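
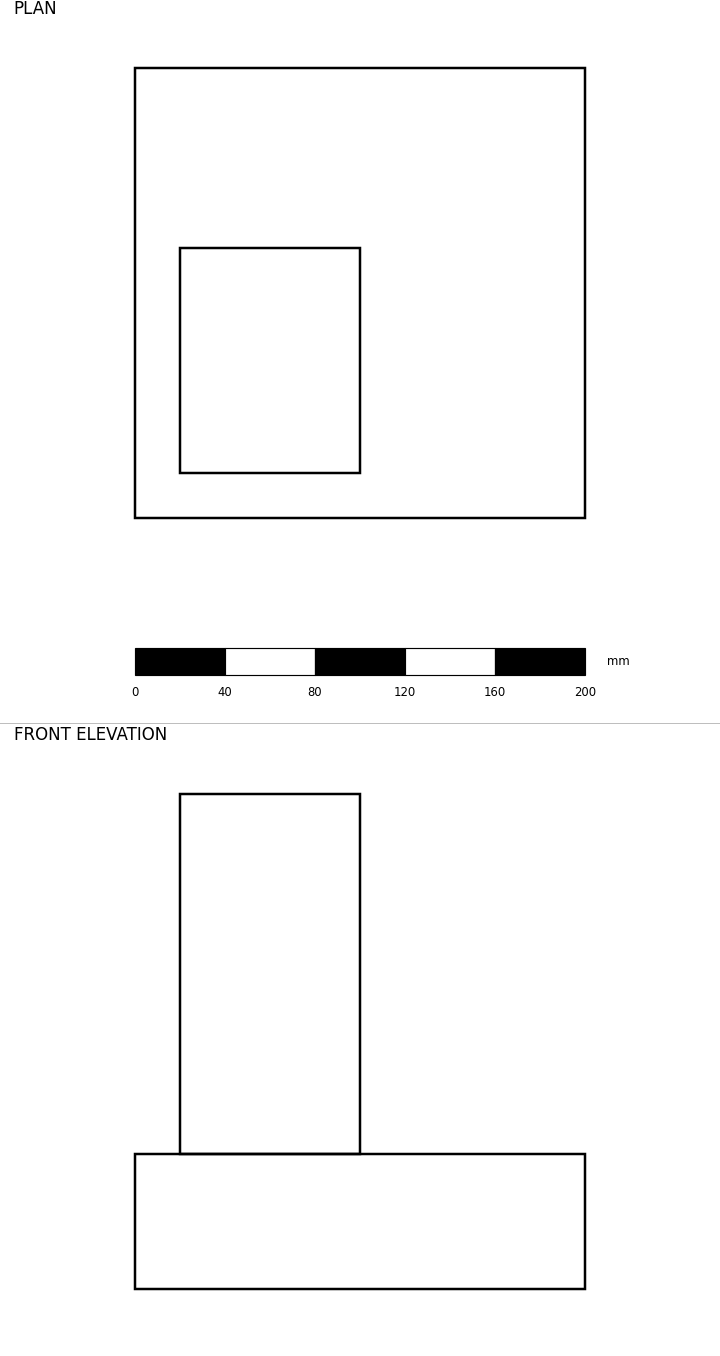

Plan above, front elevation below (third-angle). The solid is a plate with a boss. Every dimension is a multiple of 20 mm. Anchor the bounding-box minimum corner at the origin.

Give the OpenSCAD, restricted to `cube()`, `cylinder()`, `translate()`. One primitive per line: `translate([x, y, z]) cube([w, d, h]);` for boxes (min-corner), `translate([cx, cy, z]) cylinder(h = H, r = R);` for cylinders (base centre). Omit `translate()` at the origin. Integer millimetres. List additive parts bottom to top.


cube([200, 200, 60]);
translate([20, 20, 60]) cube([80, 100, 160]);


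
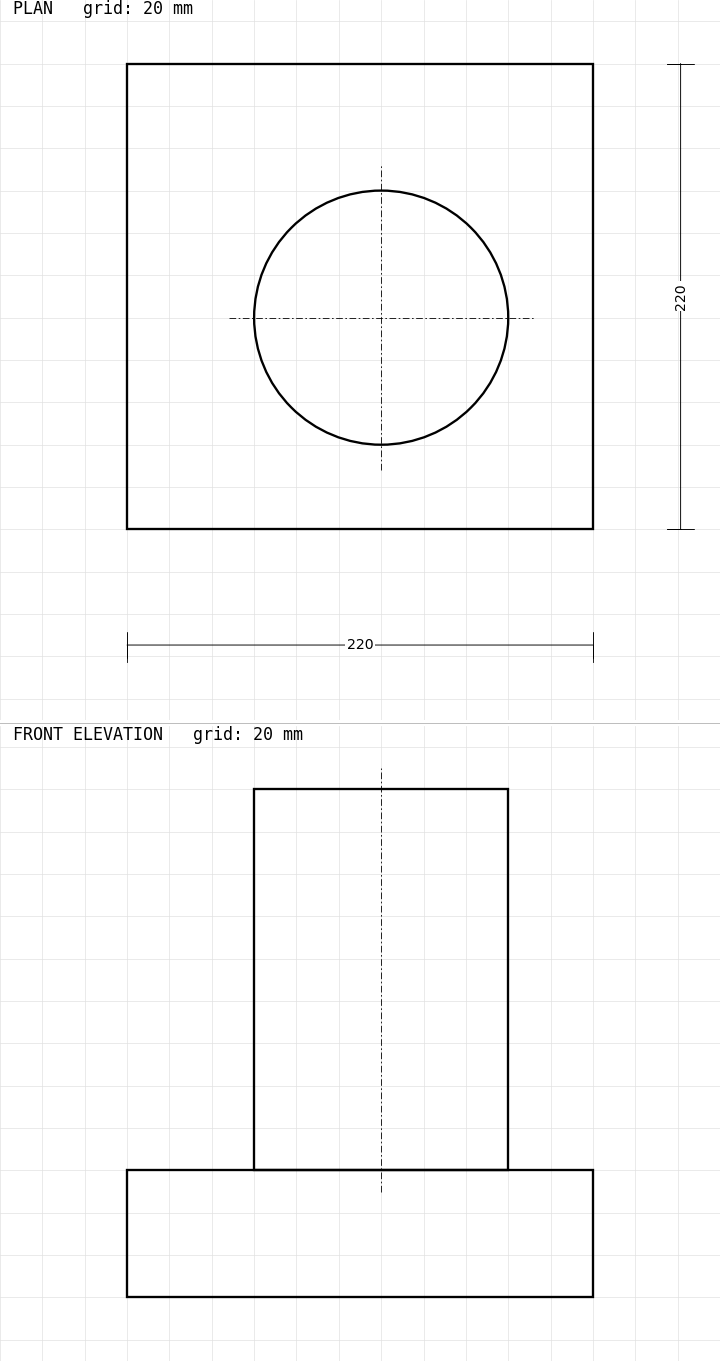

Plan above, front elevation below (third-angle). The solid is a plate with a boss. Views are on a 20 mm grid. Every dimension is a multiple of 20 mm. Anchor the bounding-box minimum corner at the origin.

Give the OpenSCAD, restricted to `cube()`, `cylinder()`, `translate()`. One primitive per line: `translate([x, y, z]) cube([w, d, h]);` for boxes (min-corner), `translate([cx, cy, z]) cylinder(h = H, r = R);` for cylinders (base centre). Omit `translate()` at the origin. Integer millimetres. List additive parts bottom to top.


cube([220, 220, 60]);
translate([120, 100, 60]) cylinder(h = 180, r = 60);


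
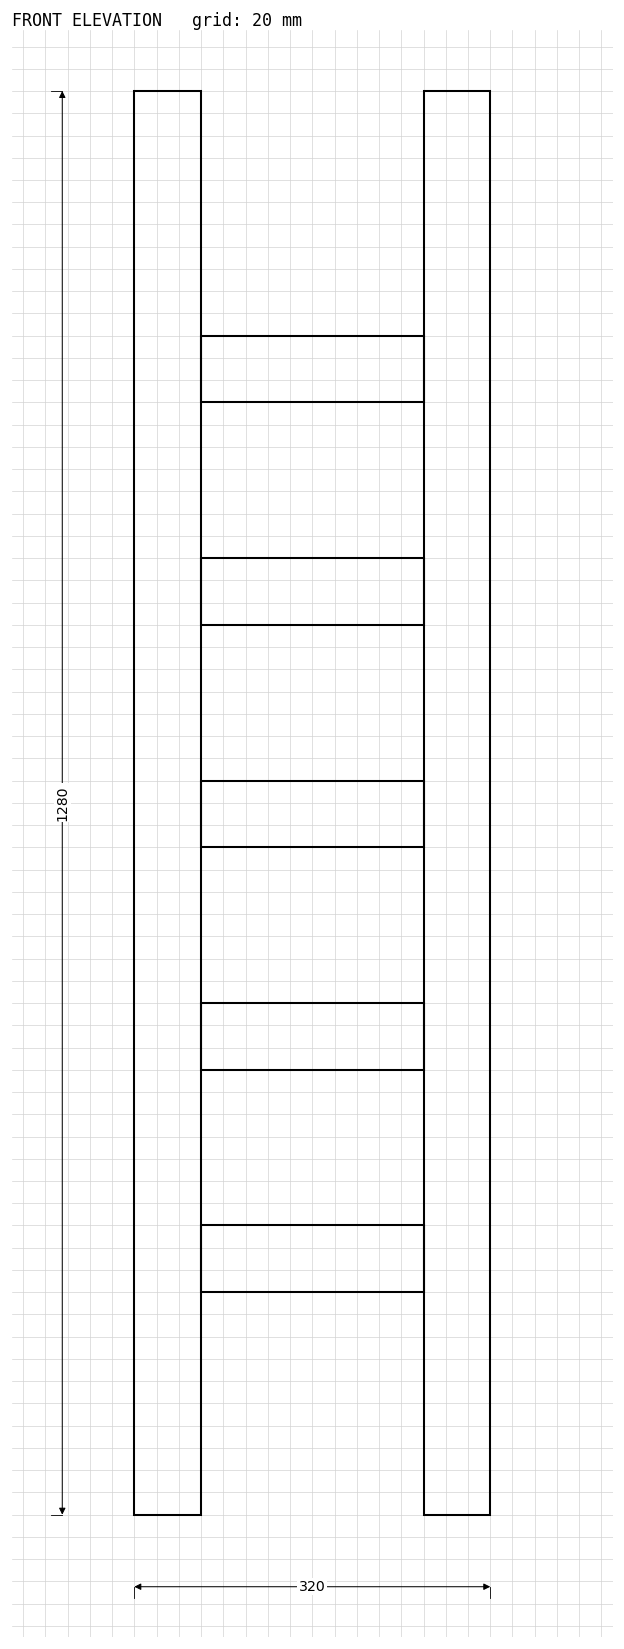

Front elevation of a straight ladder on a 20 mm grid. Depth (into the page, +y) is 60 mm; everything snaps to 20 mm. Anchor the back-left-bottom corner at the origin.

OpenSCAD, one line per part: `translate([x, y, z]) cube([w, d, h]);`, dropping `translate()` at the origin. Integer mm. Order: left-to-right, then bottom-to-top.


cube([60, 60, 1280]);
translate([60, 0, 200]) cube([200, 60, 60]);
translate([60, 0, 400]) cube([200, 60, 60]);
translate([60, 0, 600]) cube([200, 60, 60]);
translate([60, 0, 800]) cube([200, 60, 60]);
translate([60, 0, 1000]) cube([200, 60, 60]);
translate([260, 0, 0]) cube([60, 60, 1280]);


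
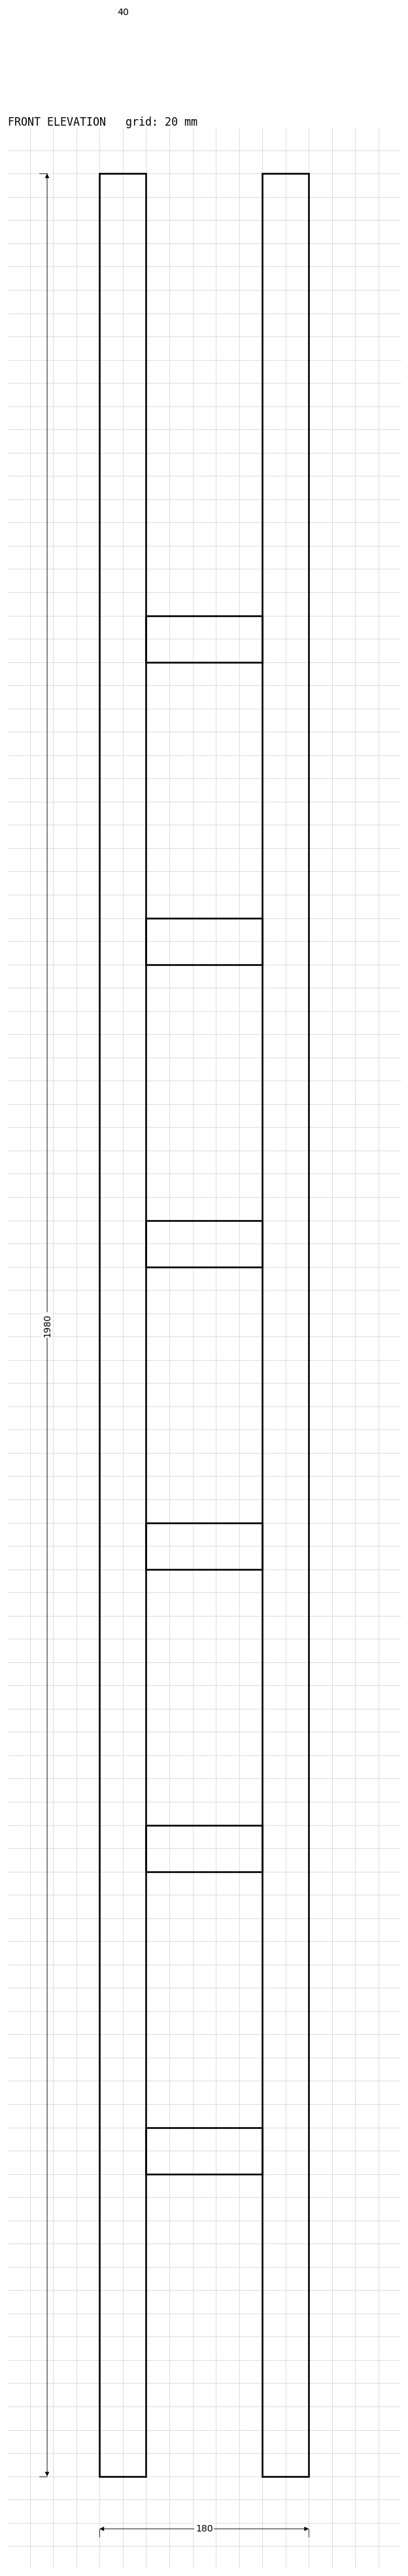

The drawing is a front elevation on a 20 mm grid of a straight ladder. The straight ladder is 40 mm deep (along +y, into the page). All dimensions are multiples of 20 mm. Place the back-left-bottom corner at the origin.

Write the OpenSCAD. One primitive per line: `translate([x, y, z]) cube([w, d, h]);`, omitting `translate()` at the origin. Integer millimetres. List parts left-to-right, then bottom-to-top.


cube([40, 40, 1980]);
translate([40, 0, 260]) cube([100, 40, 40]);
translate([40, 0, 520]) cube([100, 40, 40]);
translate([40, 0, 780]) cube([100, 40, 40]);
translate([40, 0, 1040]) cube([100, 40, 40]);
translate([40, 0, 1300]) cube([100, 40, 40]);
translate([40, 0, 1560]) cube([100, 40, 40]);
translate([140, 0, 0]) cube([40, 40, 1980]);


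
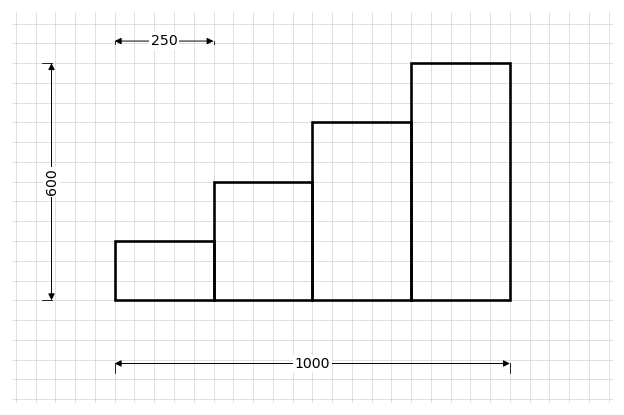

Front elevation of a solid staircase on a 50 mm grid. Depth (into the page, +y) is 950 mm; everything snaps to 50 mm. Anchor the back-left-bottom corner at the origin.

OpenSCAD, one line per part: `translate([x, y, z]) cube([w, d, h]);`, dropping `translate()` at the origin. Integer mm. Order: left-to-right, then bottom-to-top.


cube([250, 950, 150]);
translate([250, 0, 0]) cube([250, 950, 300]);
translate([500, 0, 0]) cube([250, 950, 450]);
translate([750, 0, 0]) cube([250, 950, 600]);


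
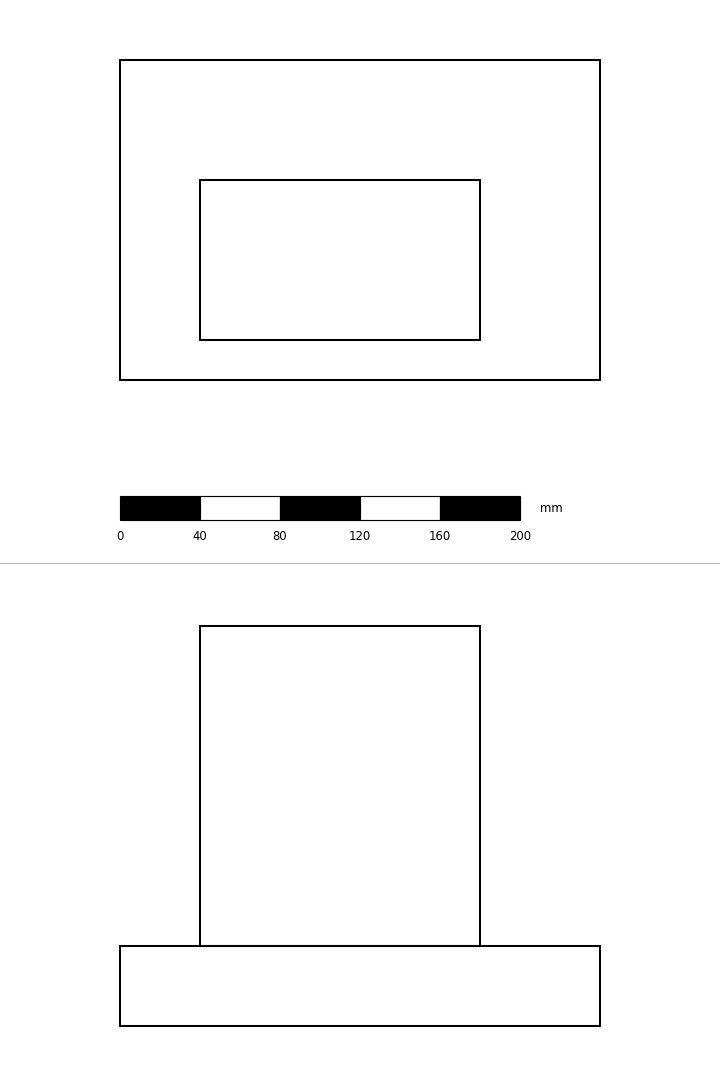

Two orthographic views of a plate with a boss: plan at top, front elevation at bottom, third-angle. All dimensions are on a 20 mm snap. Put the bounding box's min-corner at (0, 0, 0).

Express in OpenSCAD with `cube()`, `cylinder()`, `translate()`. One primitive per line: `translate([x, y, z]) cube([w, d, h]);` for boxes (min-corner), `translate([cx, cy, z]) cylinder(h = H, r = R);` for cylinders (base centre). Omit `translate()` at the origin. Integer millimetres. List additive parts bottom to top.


cube([240, 160, 40]);
translate([40, 20, 40]) cube([140, 80, 160]);


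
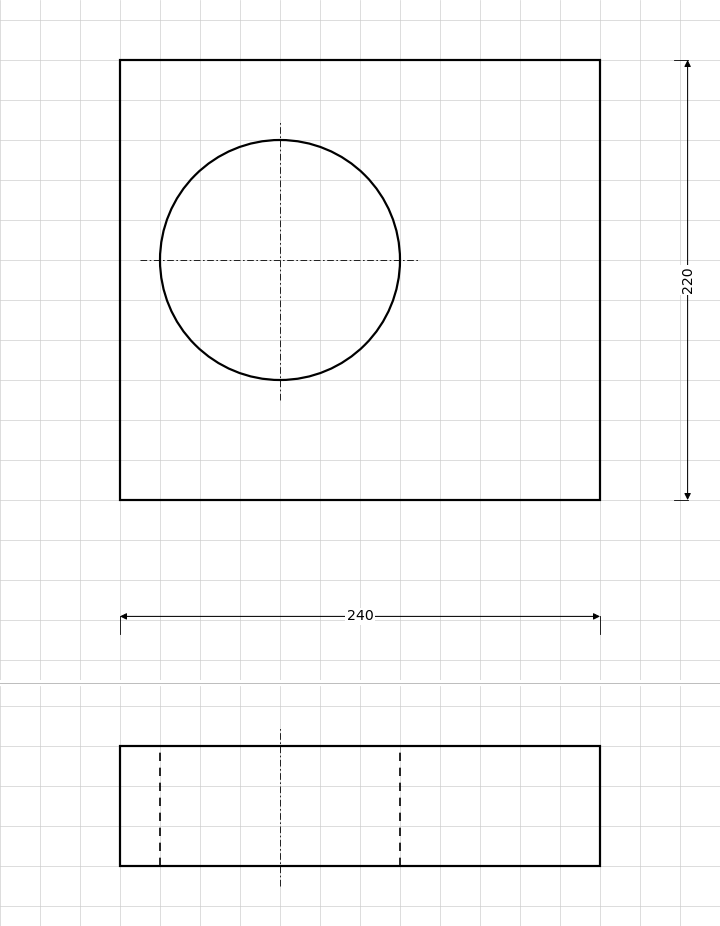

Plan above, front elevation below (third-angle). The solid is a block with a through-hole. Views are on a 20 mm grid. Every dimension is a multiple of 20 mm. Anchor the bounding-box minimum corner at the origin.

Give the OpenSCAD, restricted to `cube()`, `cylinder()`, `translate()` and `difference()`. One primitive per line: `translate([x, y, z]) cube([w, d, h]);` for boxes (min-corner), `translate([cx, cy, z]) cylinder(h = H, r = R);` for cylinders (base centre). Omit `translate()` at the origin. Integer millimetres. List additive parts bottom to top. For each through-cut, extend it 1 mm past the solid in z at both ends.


difference() {
  cube([240, 220, 60]);
  translate([80, 120, -1]) cylinder(h = 62, r = 60);
}


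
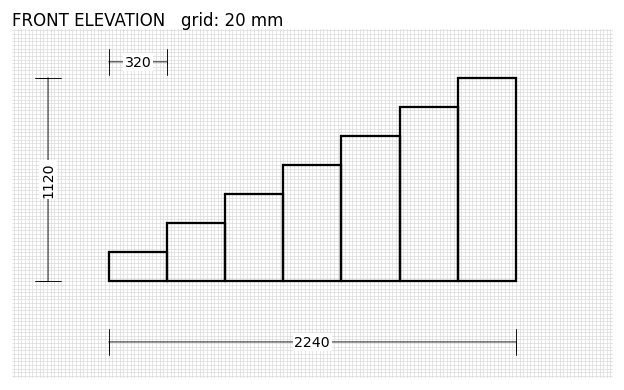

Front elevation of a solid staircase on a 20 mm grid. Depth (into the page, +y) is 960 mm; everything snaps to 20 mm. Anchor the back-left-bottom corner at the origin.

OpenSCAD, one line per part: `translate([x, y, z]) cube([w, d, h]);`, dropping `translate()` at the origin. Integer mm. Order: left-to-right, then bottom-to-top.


cube([320, 960, 160]);
translate([320, 0, 0]) cube([320, 960, 320]);
translate([640, 0, 0]) cube([320, 960, 480]);
translate([960, 0, 0]) cube([320, 960, 640]);
translate([1280, 0, 0]) cube([320, 960, 800]);
translate([1600, 0, 0]) cube([320, 960, 960]);
translate([1920, 0, 0]) cube([320, 960, 1120]);


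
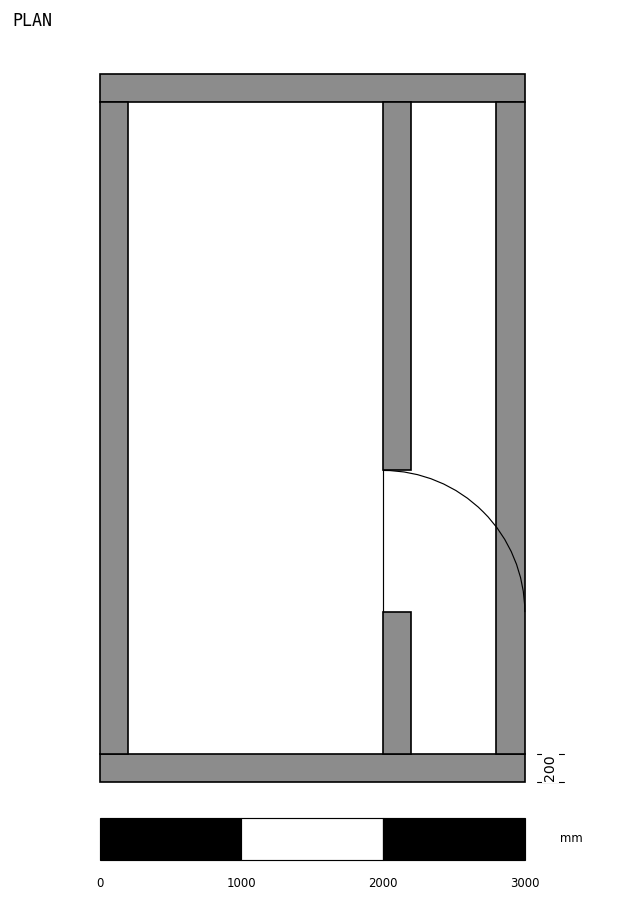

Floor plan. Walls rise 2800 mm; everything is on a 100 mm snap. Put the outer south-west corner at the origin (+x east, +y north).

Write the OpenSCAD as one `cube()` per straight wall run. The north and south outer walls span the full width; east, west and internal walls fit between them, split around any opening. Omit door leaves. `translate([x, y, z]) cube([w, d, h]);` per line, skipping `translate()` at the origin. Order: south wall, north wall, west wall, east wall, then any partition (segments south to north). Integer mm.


cube([3000, 200, 2800]);
translate([0, 4800, 0]) cube([3000, 200, 2800]);
translate([0, 200, 0]) cube([200, 4600, 2800]);
translate([2800, 200, 0]) cube([200, 4600, 2800]);
translate([2000, 200, 0]) cube([200, 1000, 2800]);
translate([2000, 2200, 0]) cube([200, 2600, 2800]);


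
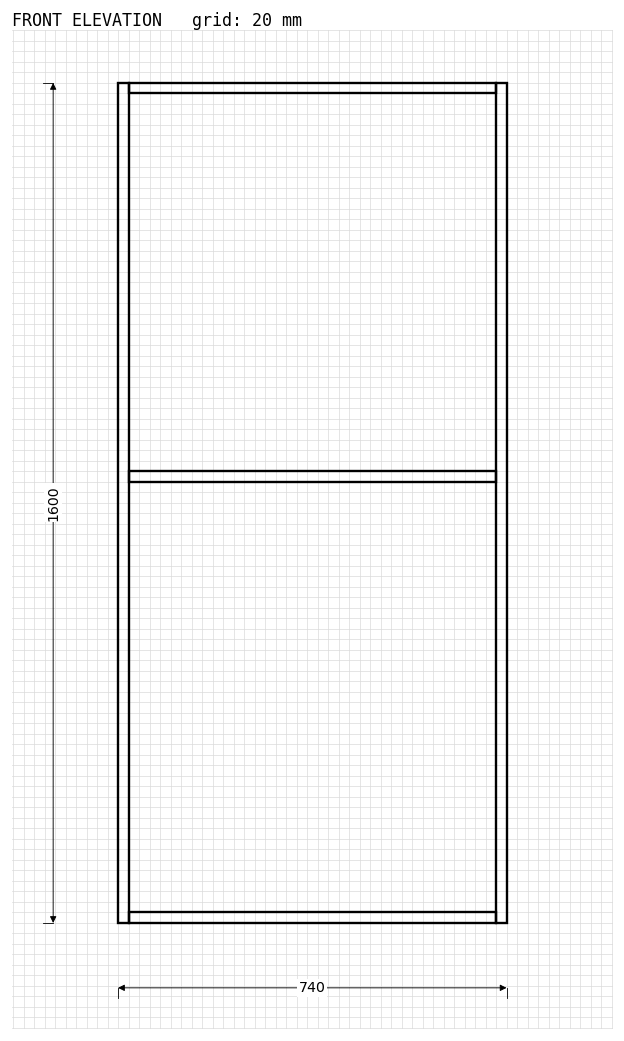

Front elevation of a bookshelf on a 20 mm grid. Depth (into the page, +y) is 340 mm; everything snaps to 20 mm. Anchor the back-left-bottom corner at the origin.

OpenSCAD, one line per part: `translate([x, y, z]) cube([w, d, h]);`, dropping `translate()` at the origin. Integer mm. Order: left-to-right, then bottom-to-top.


cube([20, 340, 1600]);
translate([20, 0, 0]) cube([700, 340, 20]);
translate([20, 0, 840]) cube([700, 340, 20]);
translate([20, 0, 1580]) cube([700, 340, 20]);
translate([720, 0, 0]) cube([20, 340, 1600]);


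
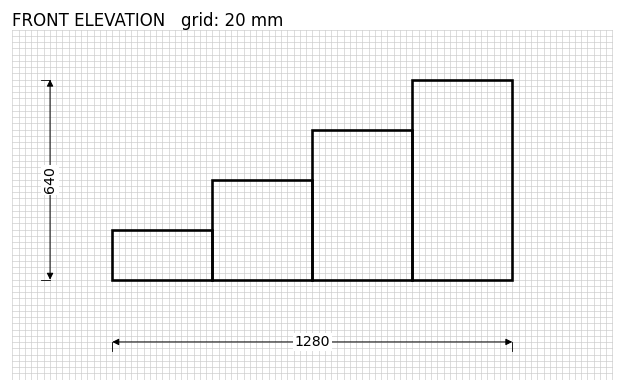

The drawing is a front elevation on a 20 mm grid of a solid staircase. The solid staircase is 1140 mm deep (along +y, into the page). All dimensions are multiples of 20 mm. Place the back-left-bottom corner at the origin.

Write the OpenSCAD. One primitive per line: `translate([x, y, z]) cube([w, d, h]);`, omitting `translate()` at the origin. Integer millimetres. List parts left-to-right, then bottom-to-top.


cube([320, 1140, 160]);
translate([320, 0, 0]) cube([320, 1140, 320]);
translate([640, 0, 0]) cube([320, 1140, 480]);
translate([960, 0, 0]) cube([320, 1140, 640]);


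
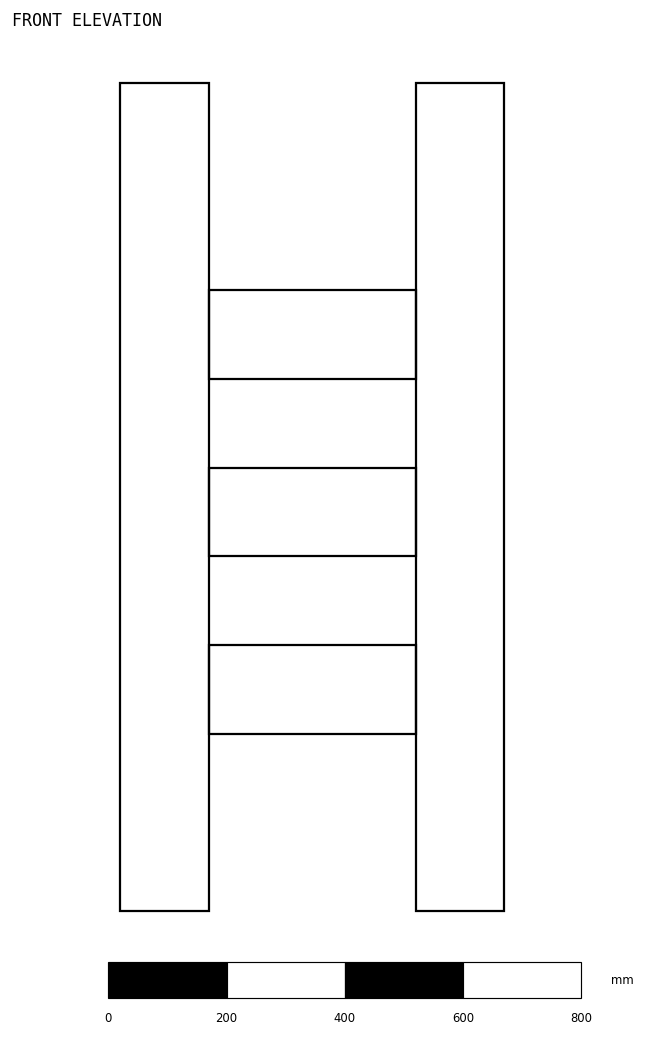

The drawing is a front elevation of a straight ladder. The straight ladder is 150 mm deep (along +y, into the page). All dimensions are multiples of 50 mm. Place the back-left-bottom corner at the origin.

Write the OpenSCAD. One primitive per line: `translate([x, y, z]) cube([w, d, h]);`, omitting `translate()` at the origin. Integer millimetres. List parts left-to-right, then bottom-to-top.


cube([150, 150, 1400]);
translate([150, 0, 300]) cube([350, 150, 150]);
translate([150, 0, 600]) cube([350, 150, 150]);
translate([150, 0, 900]) cube([350, 150, 150]);
translate([500, 0, 0]) cube([150, 150, 1400]);


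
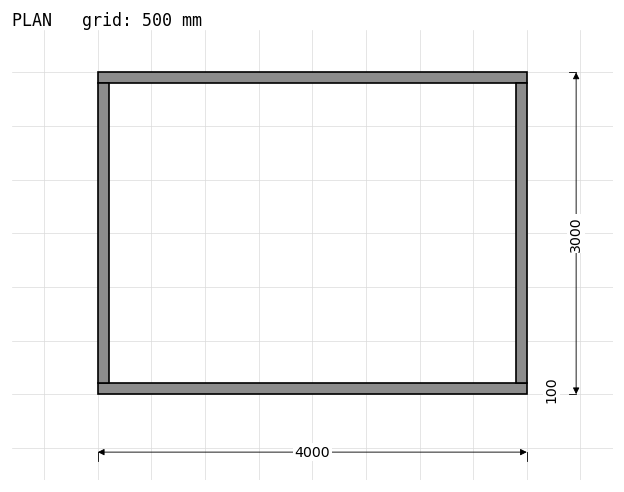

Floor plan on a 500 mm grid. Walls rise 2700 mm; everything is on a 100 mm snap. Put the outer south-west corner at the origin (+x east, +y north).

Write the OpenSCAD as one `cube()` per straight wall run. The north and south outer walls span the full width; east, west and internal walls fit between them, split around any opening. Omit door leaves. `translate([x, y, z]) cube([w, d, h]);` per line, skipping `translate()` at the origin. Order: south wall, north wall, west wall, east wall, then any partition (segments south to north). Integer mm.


cube([4000, 100, 2700]);
translate([0, 2900, 0]) cube([4000, 100, 2700]);
translate([0, 100, 0]) cube([100, 2800, 2700]);
translate([3900, 100, 0]) cube([100, 2800, 2700]);


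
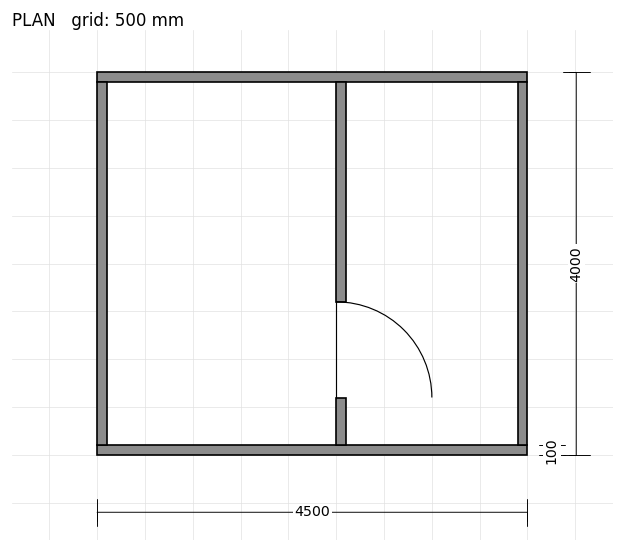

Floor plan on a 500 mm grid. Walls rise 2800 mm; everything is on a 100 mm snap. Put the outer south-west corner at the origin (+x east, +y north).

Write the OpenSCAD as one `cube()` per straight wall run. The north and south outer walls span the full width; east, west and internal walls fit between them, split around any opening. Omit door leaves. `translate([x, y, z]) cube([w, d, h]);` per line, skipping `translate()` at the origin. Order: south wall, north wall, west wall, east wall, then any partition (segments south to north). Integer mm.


cube([4500, 100, 2800]);
translate([0, 3900, 0]) cube([4500, 100, 2800]);
translate([0, 100, 0]) cube([100, 3800, 2800]);
translate([4400, 100, 0]) cube([100, 3800, 2800]);
translate([2500, 100, 0]) cube([100, 500, 2800]);
translate([2500, 1600, 0]) cube([100, 2300, 2800]);


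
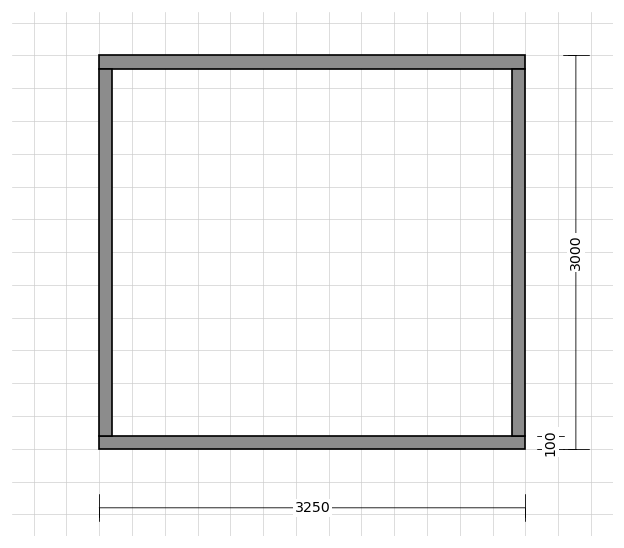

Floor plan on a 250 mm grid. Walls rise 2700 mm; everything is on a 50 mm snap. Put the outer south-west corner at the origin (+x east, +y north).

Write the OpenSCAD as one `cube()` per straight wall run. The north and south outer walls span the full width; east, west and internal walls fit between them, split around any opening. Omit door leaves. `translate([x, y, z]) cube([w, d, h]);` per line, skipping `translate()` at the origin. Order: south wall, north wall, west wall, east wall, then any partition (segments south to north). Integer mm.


cube([3250, 100, 2700]);
translate([0, 2900, 0]) cube([3250, 100, 2700]);
translate([0, 100, 0]) cube([100, 2800, 2700]);
translate([3150, 100, 0]) cube([100, 2800, 2700]);


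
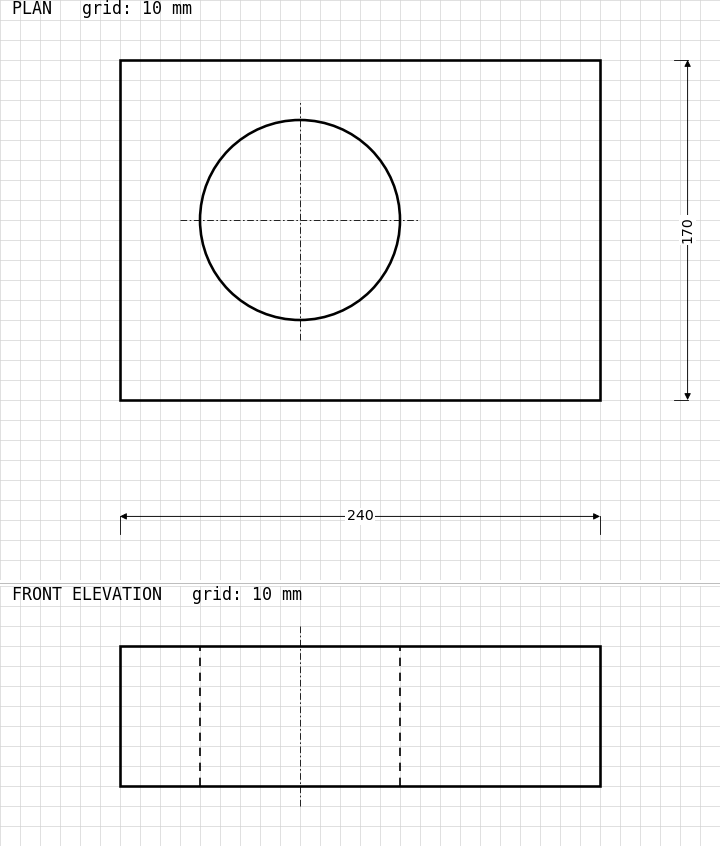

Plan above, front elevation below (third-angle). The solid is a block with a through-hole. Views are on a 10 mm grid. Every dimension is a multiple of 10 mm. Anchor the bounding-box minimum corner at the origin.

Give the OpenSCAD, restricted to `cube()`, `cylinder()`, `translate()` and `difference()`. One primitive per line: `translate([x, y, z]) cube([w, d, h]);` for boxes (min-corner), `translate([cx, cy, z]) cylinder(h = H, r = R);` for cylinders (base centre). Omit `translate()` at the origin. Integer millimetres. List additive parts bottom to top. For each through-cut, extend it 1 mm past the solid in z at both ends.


difference() {
  cube([240, 170, 70]);
  translate([90, 90, -1]) cylinder(h = 72, r = 50);
}


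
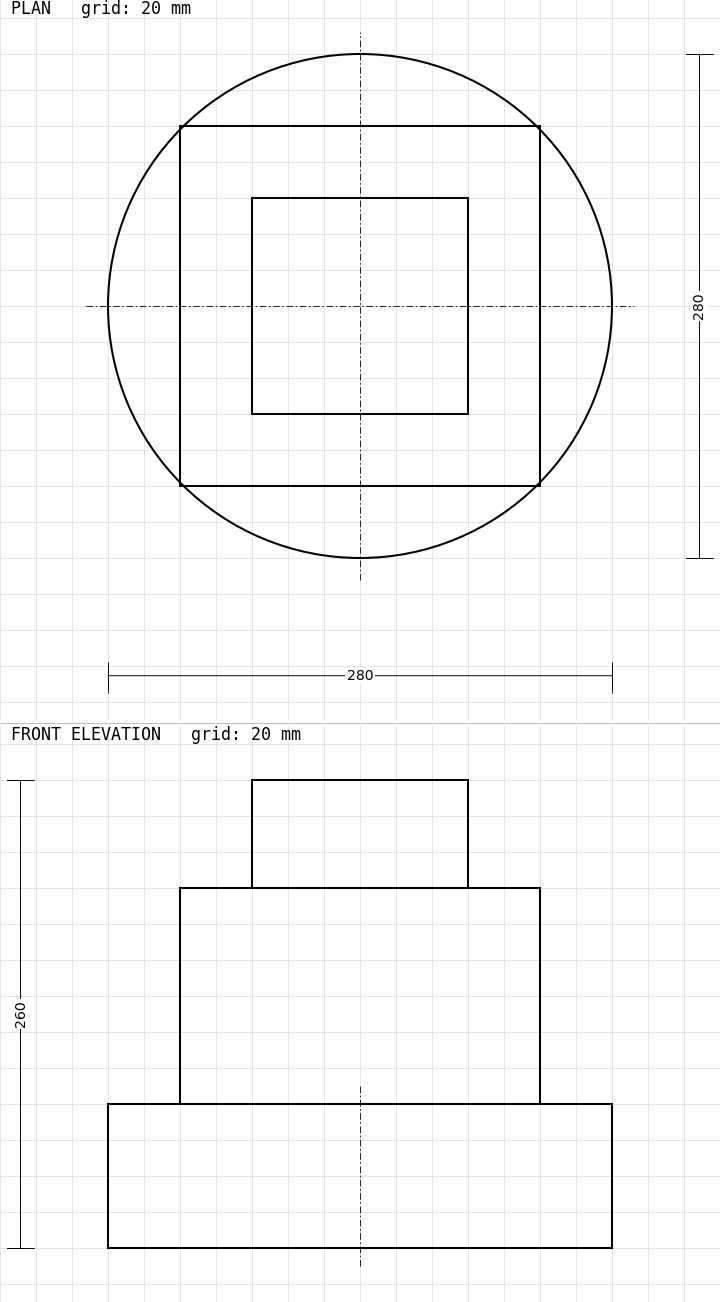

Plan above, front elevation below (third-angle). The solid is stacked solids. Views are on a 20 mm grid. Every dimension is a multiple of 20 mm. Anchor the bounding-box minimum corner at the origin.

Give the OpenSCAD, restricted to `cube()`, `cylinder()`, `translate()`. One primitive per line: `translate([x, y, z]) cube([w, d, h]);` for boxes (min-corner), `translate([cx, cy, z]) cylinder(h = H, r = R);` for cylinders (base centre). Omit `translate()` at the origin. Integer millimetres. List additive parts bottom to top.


translate([140, 140, 0]) cylinder(h = 80, r = 140);
translate([40, 40, 80]) cube([200, 200, 120]);
translate([80, 80, 200]) cube([120, 120, 60]);


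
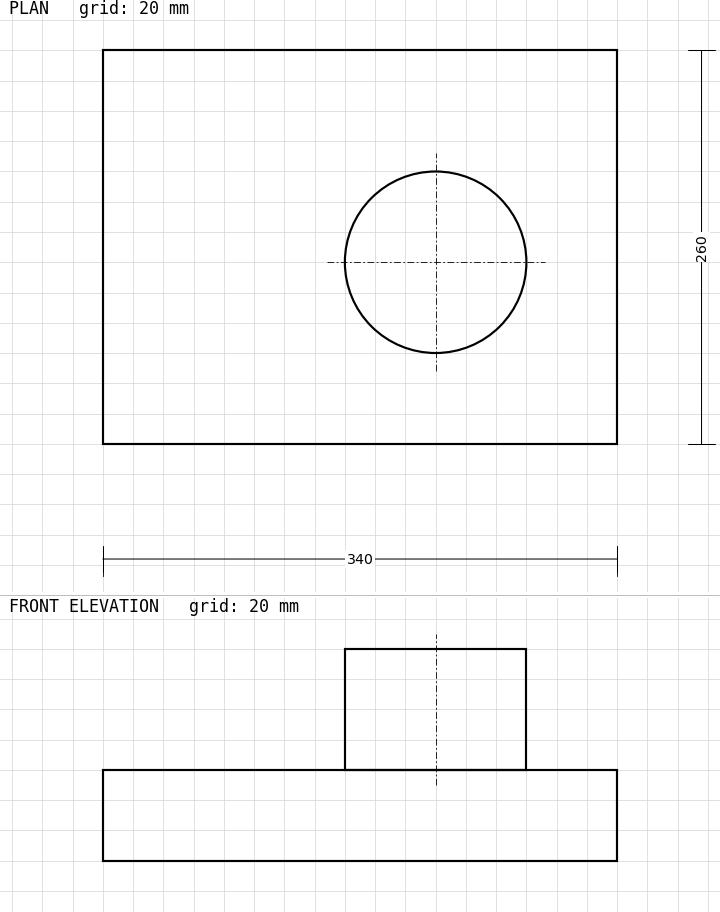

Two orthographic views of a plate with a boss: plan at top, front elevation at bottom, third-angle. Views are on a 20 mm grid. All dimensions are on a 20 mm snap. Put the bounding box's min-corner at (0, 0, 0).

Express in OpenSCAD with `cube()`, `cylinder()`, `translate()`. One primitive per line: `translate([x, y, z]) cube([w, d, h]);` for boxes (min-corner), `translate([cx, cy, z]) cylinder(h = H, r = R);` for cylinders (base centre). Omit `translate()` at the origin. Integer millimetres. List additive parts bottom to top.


cube([340, 260, 60]);
translate([220, 120, 60]) cylinder(h = 80, r = 60);


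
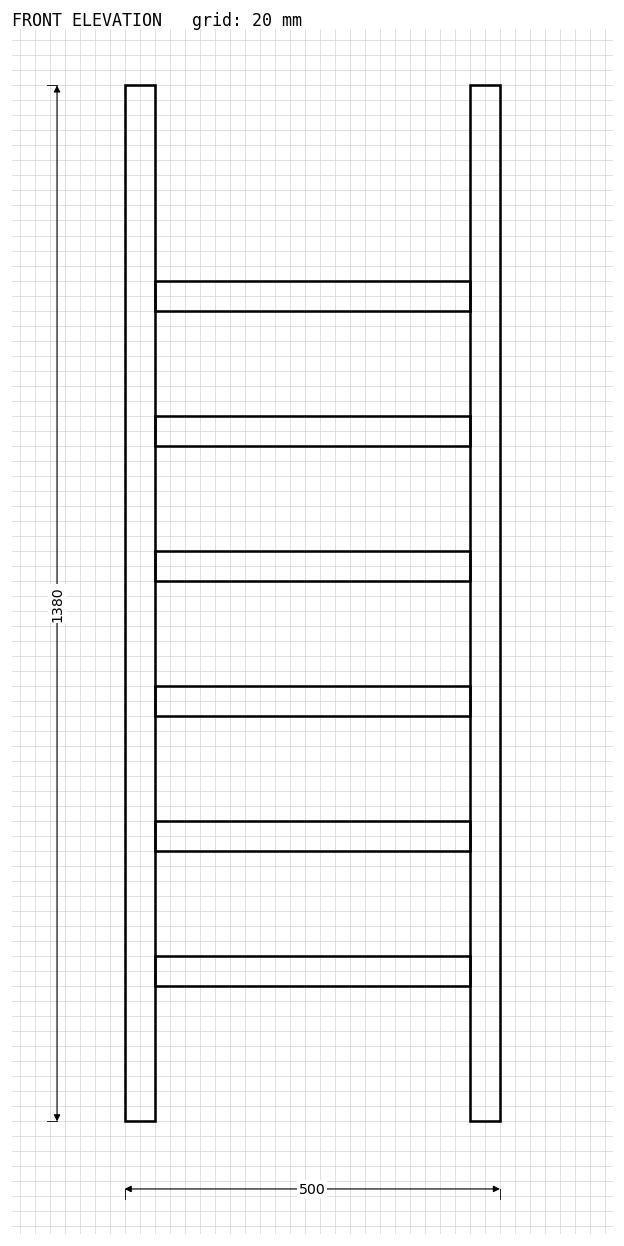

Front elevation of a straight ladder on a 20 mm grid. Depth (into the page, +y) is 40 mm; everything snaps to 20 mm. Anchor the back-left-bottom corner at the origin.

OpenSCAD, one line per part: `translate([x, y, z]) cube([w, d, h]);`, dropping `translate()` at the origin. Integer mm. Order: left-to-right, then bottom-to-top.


cube([40, 40, 1380]);
translate([40, 0, 180]) cube([420, 40, 40]);
translate([40, 0, 360]) cube([420, 40, 40]);
translate([40, 0, 540]) cube([420, 40, 40]);
translate([40, 0, 720]) cube([420, 40, 40]);
translate([40, 0, 900]) cube([420, 40, 40]);
translate([40, 0, 1080]) cube([420, 40, 40]);
translate([460, 0, 0]) cube([40, 40, 1380]);


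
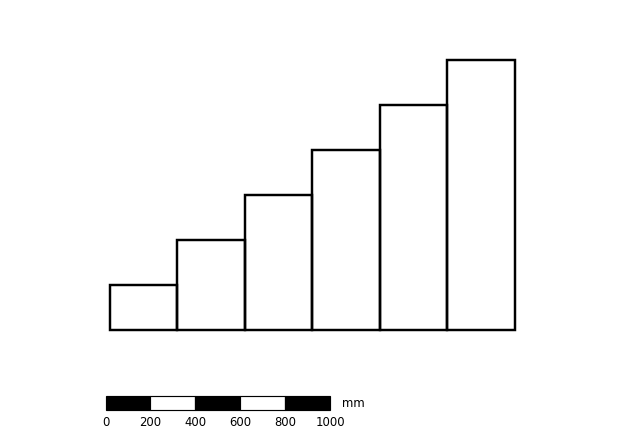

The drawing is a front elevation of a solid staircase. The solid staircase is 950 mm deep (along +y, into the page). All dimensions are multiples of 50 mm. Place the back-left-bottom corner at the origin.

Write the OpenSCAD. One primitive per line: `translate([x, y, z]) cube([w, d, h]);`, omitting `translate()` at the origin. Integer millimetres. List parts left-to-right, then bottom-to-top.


cube([300, 950, 200]);
translate([300, 0, 0]) cube([300, 950, 400]);
translate([600, 0, 0]) cube([300, 950, 600]);
translate([900, 0, 0]) cube([300, 950, 800]);
translate([1200, 0, 0]) cube([300, 950, 1000]);
translate([1500, 0, 0]) cube([300, 950, 1200]);


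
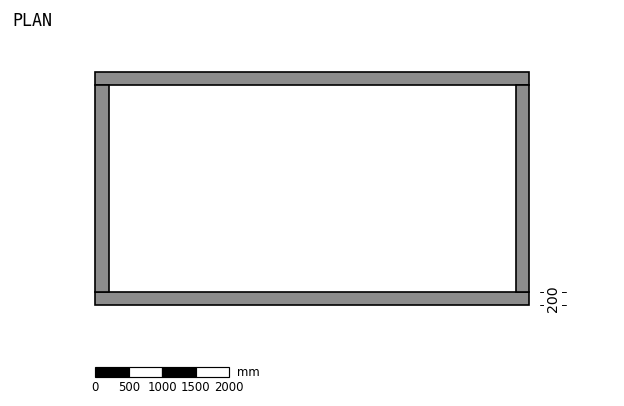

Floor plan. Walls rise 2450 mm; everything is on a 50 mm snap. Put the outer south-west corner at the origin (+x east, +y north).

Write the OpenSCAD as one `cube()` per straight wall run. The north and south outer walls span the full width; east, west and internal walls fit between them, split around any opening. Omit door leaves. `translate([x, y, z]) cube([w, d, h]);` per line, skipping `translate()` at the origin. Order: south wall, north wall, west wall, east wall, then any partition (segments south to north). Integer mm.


cube([6500, 200, 2450]);
translate([0, 3300, 0]) cube([6500, 200, 2450]);
translate([0, 200, 0]) cube([200, 3100, 2450]);
translate([6300, 200, 0]) cube([200, 3100, 2450]);


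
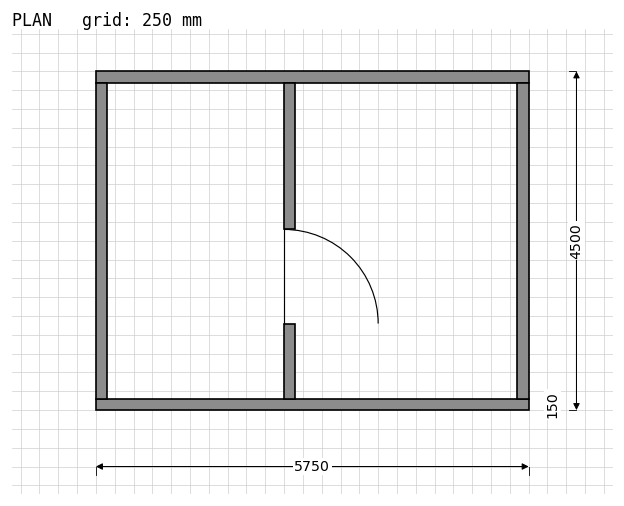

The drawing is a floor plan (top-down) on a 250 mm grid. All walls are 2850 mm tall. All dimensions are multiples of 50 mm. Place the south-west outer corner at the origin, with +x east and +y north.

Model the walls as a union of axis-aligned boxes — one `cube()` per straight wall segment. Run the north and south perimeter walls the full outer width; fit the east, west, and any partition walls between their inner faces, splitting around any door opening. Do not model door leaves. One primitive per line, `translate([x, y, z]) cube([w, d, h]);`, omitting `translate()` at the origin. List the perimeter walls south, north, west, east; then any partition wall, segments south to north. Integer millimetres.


cube([5750, 150, 2850]);
translate([0, 4350, 0]) cube([5750, 150, 2850]);
translate([0, 150, 0]) cube([150, 4200, 2850]);
translate([5600, 150, 0]) cube([150, 4200, 2850]);
translate([2500, 150, 0]) cube([150, 1000, 2850]);
translate([2500, 2400, 0]) cube([150, 1950, 2850]);


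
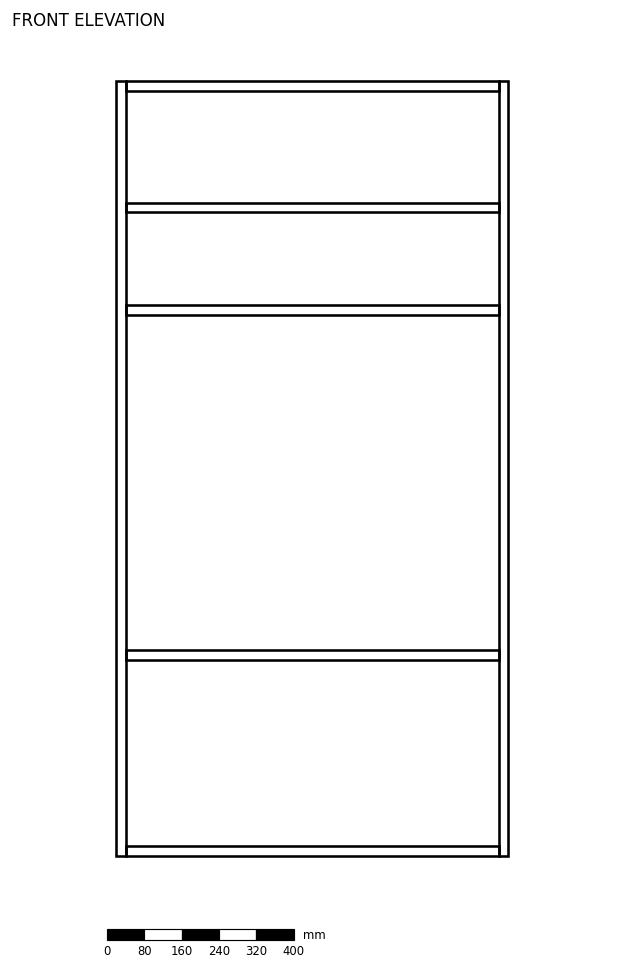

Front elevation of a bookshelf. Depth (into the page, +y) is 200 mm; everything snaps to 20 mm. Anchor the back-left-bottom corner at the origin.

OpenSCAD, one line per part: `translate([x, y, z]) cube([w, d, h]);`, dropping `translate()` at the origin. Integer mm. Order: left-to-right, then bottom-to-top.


cube([20, 200, 1660]);
translate([20, 0, 0]) cube([800, 200, 20]);
translate([20, 0, 420]) cube([800, 200, 20]);
translate([20, 0, 1160]) cube([800, 200, 20]);
translate([20, 0, 1380]) cube([800, 200, 20]);
translate([20, 0, 1640]) cube([800, 200, 20]);
translate([820, 0, 0]) cube([20, 200, 1660]);


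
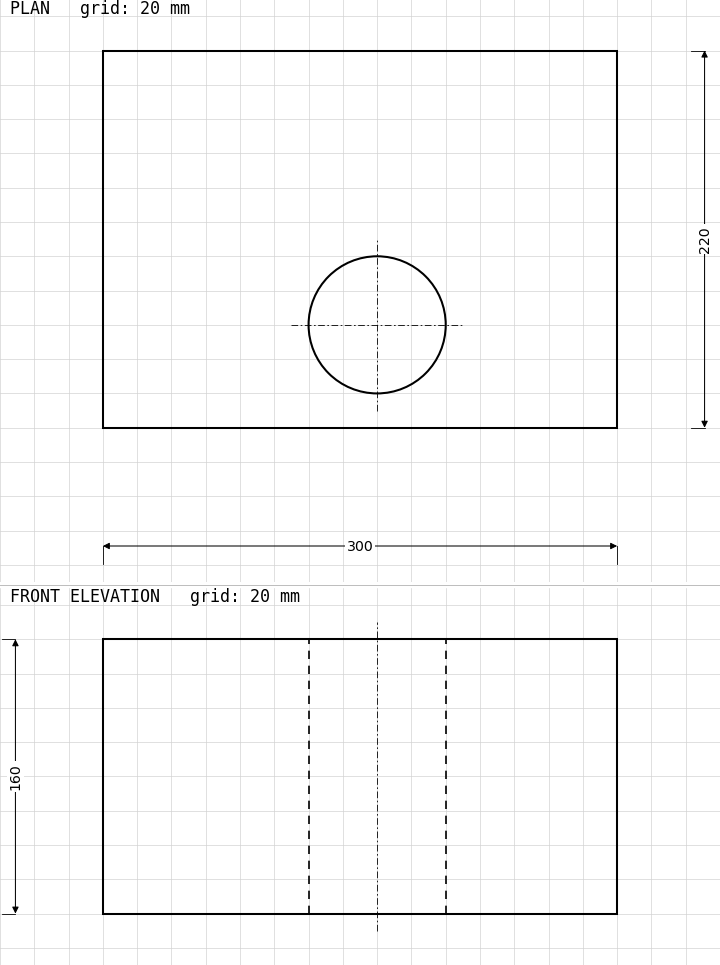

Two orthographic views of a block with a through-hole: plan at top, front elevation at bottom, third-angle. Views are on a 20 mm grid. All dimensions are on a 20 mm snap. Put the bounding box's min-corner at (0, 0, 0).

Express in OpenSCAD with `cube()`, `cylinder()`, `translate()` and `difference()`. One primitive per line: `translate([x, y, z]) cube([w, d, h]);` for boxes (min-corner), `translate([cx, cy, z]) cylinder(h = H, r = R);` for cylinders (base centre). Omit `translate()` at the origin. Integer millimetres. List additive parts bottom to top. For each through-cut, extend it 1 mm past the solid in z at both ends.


difference() {
  cube([300, 220, 160]);
  translate([160, 60, -1]) cylinder(h = 162, r = 40);
}


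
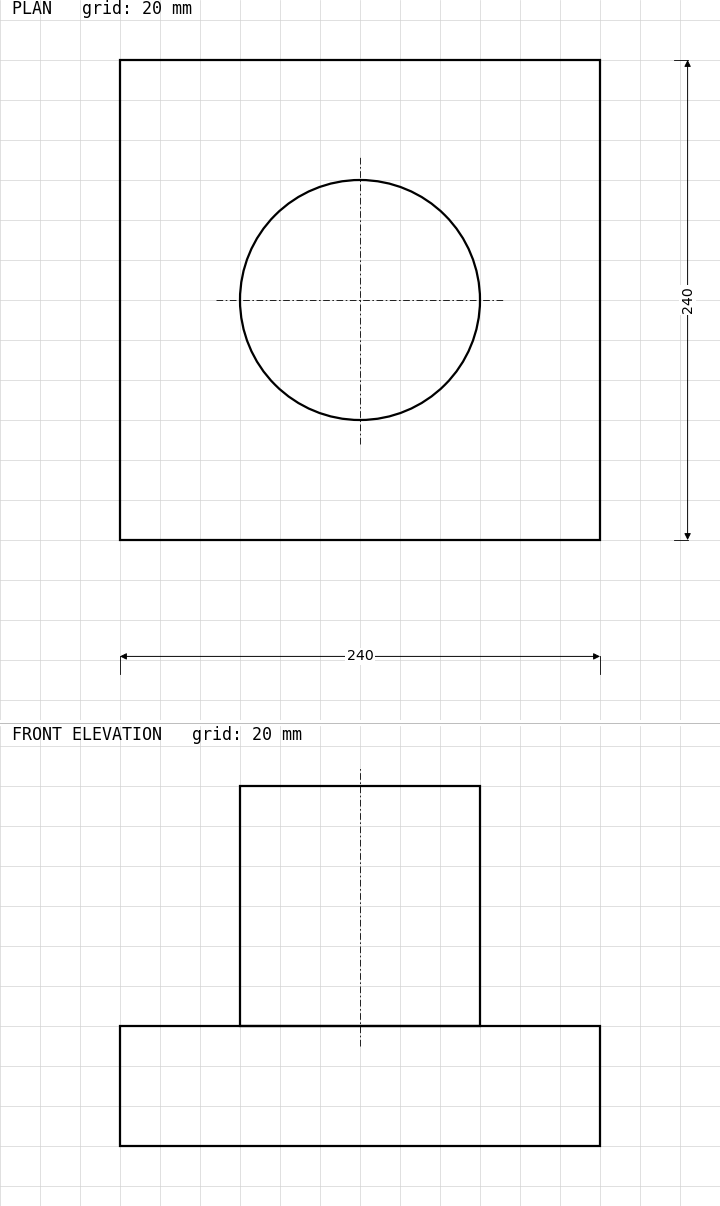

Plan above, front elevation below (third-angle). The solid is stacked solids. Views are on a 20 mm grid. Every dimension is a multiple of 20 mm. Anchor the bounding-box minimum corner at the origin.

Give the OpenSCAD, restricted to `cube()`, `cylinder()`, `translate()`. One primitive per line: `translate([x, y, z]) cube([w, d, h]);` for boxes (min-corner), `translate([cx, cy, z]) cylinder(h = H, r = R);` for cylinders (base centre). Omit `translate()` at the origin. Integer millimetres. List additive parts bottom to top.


cube([240, 240, 60]);
translate([120, 120, 60]) cylinder(h = 120, r = 60);


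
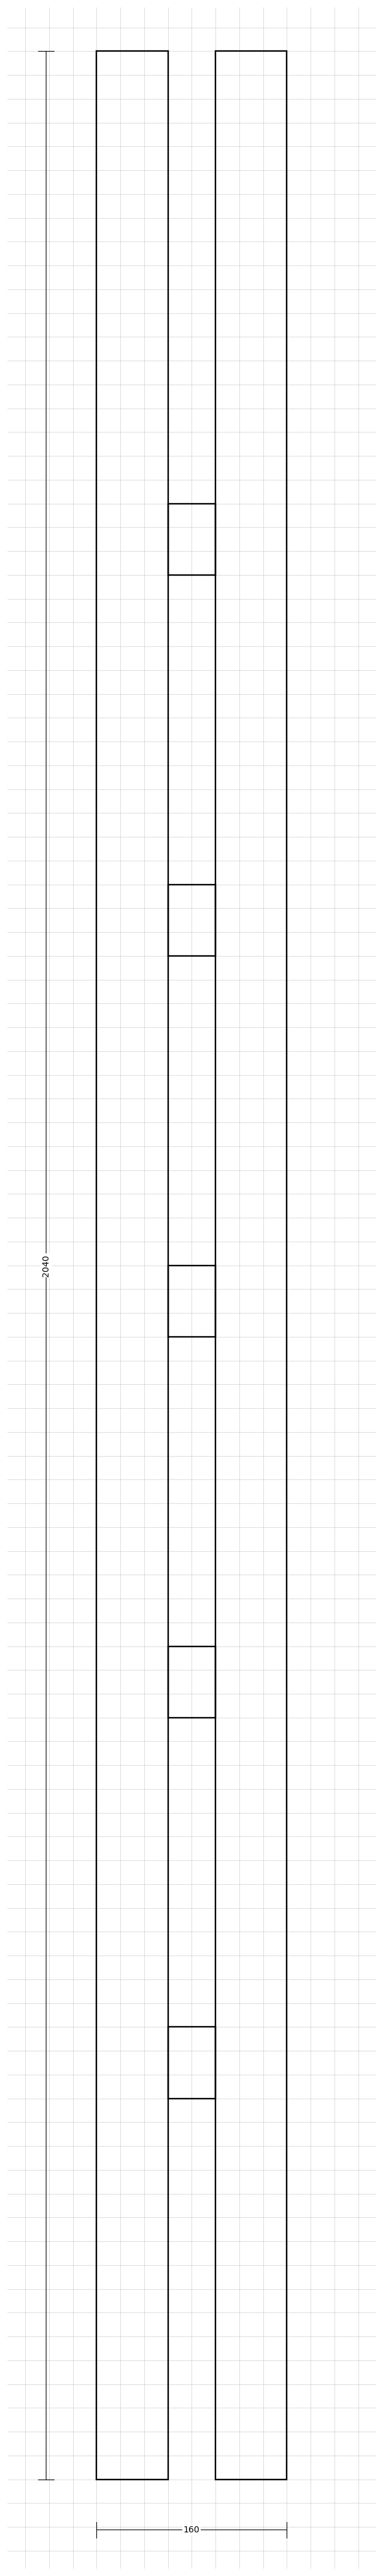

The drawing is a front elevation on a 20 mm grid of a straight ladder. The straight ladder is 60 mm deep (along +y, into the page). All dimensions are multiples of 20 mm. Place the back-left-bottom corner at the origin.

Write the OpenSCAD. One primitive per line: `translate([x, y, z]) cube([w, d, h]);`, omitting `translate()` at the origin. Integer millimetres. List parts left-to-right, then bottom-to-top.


cube([60, 60, 2040]);
translate([60, 0, 320]) cube([40, 60, 60]);
translate([60, 0, 640]) cube([40, 60, 60]);
translate([60, 0, 960]) cube([40, 60, 60]);
translate([60, 0, 1280]) cube([40, 60, 60]);
translate([60, 0, 1600]) cube([40, 60, 60]);
translate([100, 0, 0]) cube([60, 60, 2040]);


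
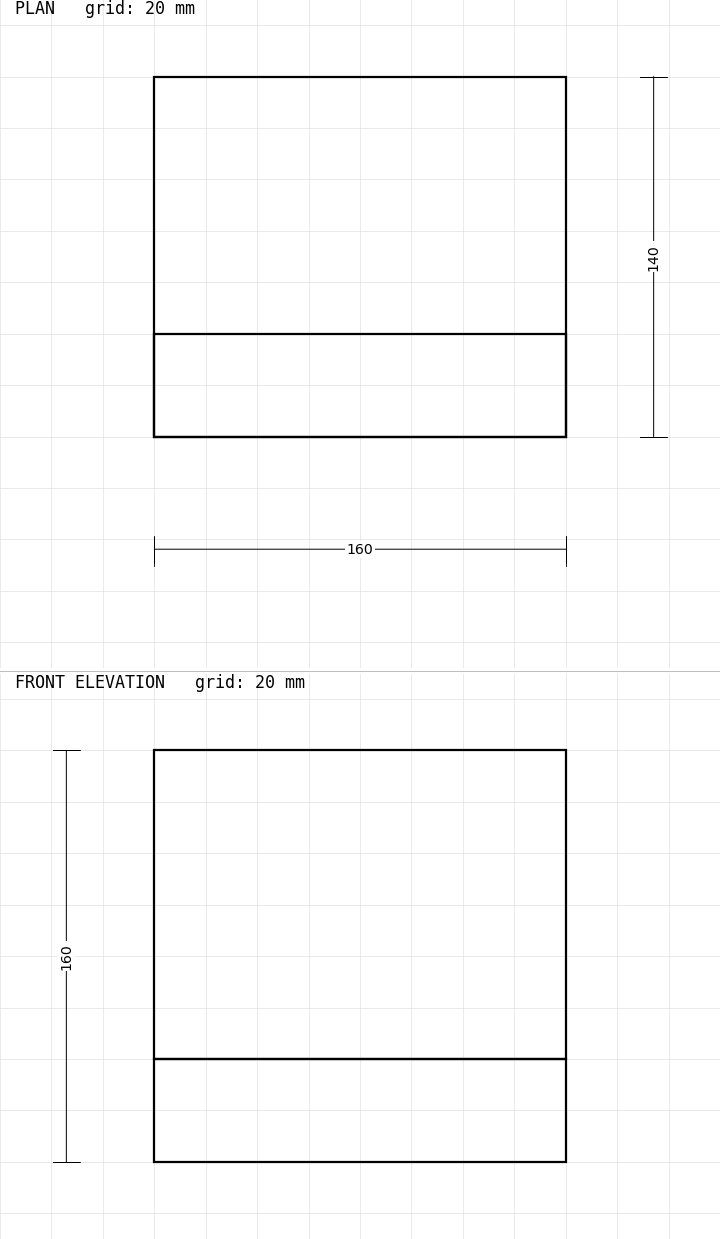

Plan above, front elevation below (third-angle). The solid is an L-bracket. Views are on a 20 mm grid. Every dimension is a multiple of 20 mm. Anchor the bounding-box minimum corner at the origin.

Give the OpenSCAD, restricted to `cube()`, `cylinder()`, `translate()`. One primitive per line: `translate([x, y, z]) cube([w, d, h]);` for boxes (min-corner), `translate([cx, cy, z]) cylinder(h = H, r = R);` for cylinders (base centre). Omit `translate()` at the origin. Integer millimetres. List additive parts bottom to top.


cube([160, 140, 40]);
translate([0, 0, 40]) cube([160, 40, 120]);


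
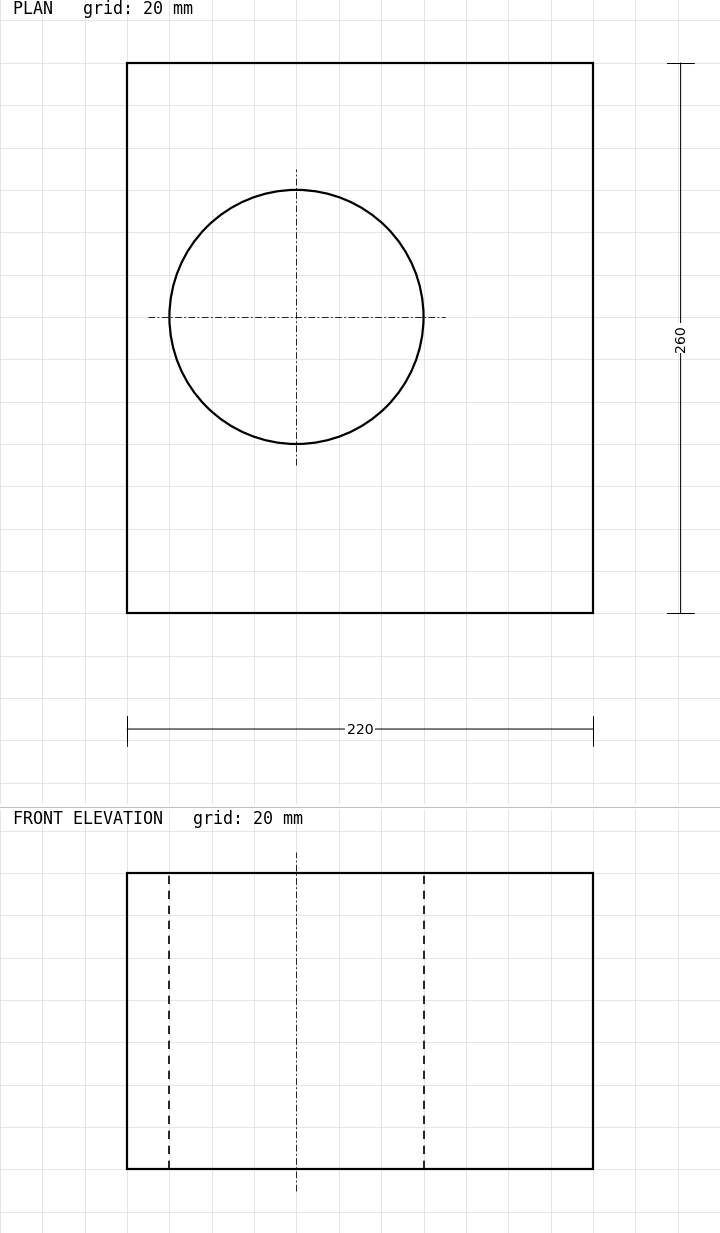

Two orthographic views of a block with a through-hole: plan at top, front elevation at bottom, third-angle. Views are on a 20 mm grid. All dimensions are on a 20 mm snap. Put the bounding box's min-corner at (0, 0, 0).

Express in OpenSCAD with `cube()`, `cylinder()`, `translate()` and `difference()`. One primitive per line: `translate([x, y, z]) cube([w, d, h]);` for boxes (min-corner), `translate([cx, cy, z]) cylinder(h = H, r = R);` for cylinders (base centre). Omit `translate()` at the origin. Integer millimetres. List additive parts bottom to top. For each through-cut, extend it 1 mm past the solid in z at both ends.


difference() {
  cube([220, 260, 140]);
  translate([80, 140, -1]) cylinder(h = 142, r = 60);
}


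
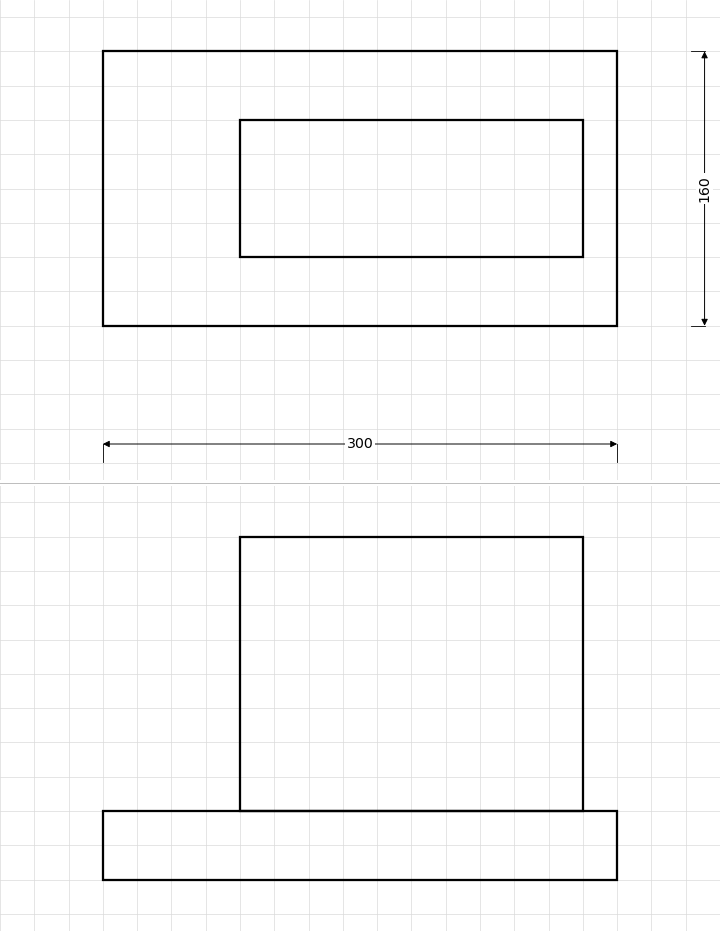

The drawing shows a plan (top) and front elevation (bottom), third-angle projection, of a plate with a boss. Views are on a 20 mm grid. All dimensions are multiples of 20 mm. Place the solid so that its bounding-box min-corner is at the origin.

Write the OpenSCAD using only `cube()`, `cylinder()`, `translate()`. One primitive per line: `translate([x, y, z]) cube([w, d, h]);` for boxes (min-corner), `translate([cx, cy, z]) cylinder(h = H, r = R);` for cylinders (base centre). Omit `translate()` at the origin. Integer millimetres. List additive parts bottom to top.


cube([300, 160, 40]);
translate([80, 40, 40]) cube([200, 80, 160]);


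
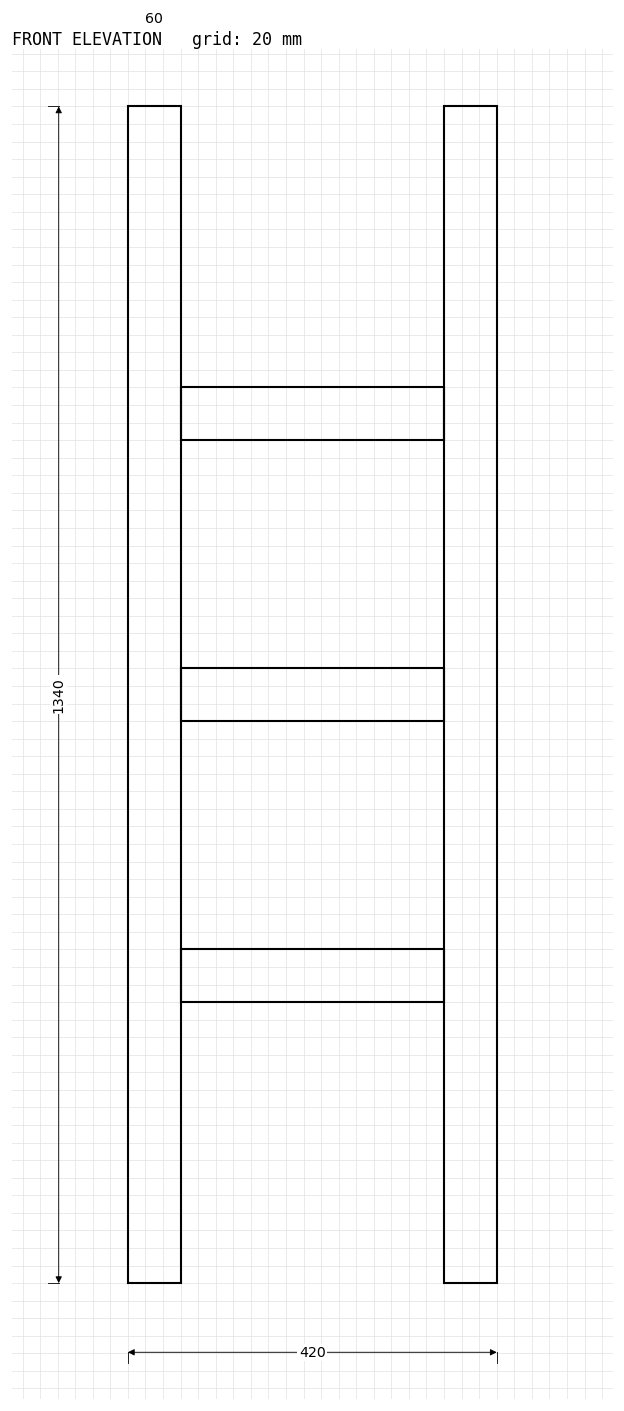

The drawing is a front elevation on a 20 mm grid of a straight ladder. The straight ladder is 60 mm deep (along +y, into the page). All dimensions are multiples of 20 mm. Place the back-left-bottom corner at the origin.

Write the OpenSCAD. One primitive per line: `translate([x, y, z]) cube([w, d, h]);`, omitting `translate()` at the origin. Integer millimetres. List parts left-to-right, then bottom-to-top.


cube([60, 60, 1340]);
translate([60, 0, 320]) cube([300, 60, 60]);
translate([60, 0, 640]) cube([300, 60, 60]);
translate([60, 0, 960]) cube([300, 60, 60]);
translate([360, 0, 0]) cube([60, 60, 1340]);


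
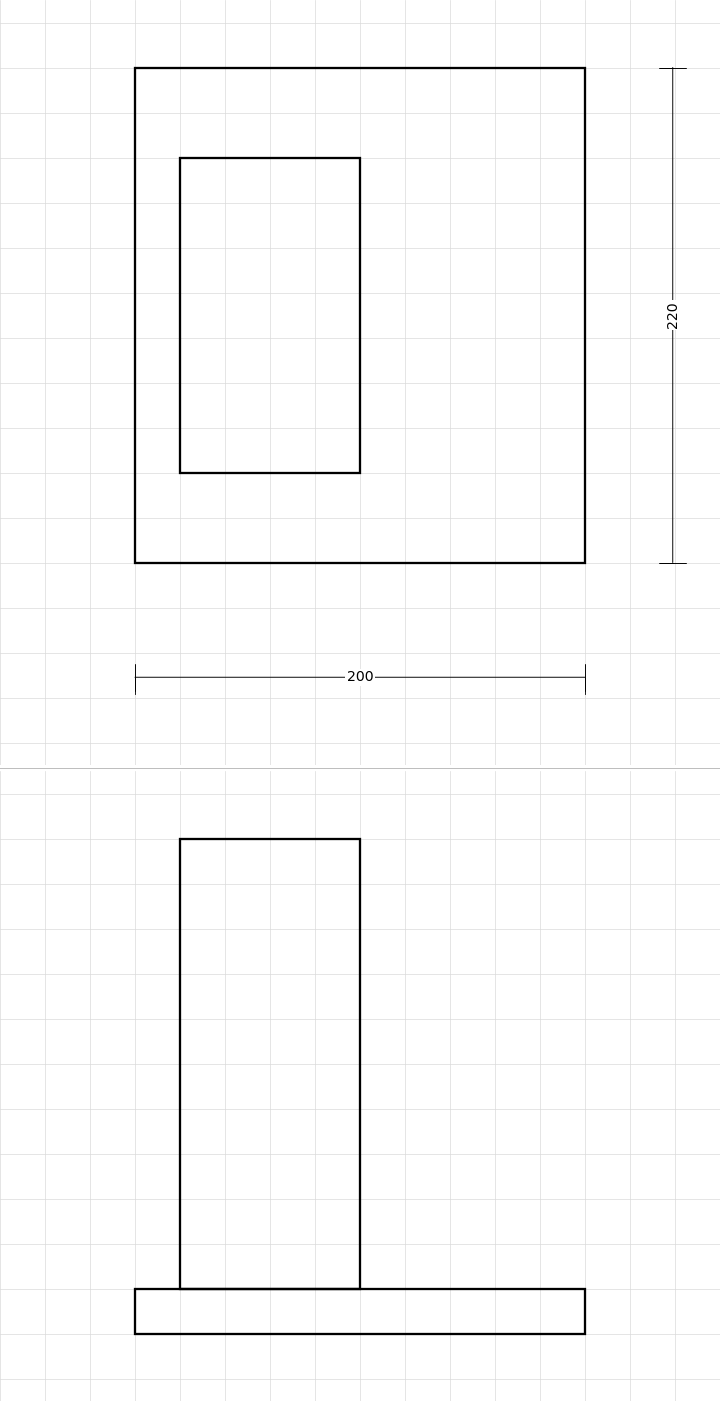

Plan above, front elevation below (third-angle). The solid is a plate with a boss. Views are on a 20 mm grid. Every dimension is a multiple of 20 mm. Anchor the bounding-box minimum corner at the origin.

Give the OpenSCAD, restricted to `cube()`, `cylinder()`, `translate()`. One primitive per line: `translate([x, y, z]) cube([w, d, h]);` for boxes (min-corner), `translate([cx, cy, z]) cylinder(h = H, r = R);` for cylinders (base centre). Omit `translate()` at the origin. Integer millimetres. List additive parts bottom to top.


cube([200, 220, 20]);
translate([20, 40, 20]) cube([80, 140, 200]);


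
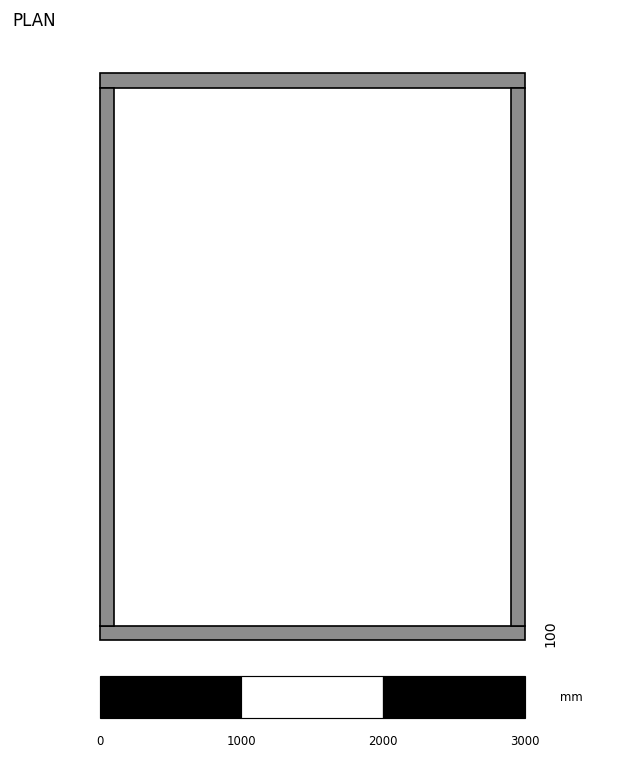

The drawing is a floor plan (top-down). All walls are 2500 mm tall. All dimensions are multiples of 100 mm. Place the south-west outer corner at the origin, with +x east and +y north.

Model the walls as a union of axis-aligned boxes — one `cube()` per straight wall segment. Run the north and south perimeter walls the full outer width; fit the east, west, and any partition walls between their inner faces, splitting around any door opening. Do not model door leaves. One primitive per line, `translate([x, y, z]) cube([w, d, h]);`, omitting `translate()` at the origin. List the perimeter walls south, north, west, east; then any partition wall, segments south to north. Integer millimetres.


cube([3000, 100, 2500]);
translate([0, 3900, 0]) cube([3000, 100, 2500]);
translate([0, 100, 0]) cube([100, 3800, 2500]);
translate([2900, 100, 0]) cube([100, 3800, 2500]);


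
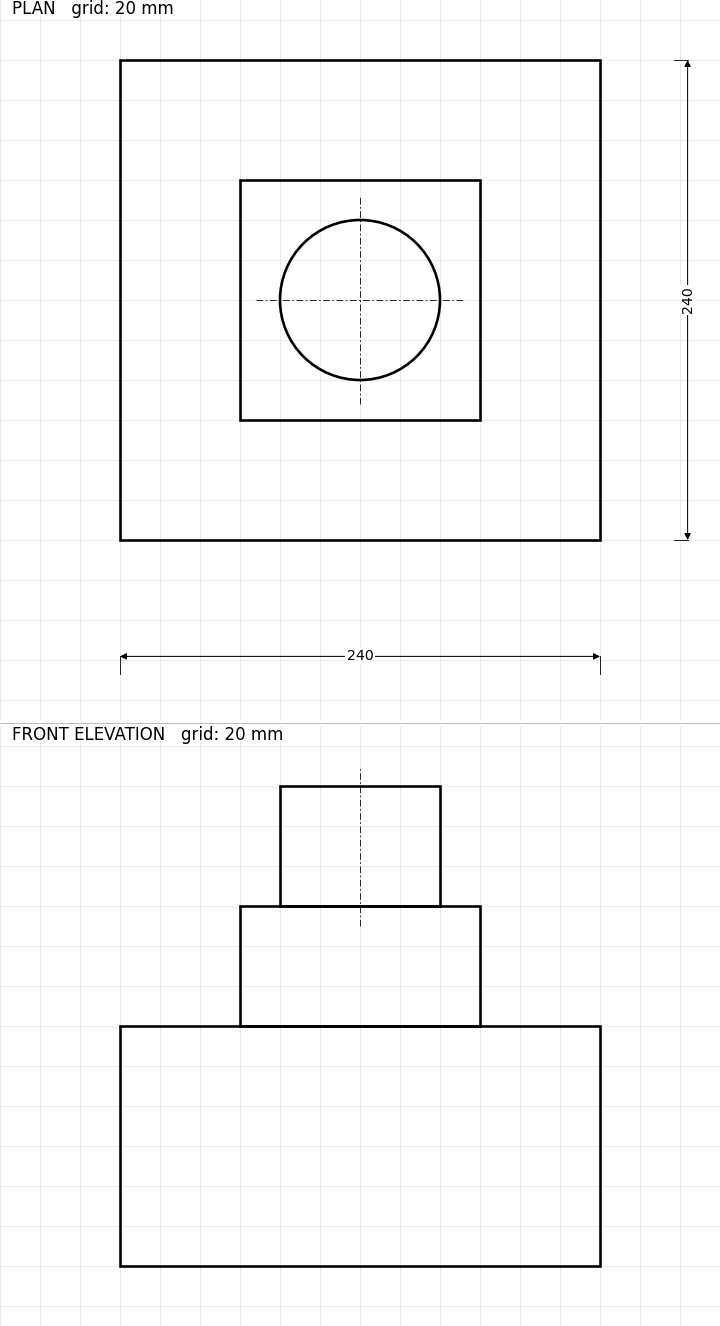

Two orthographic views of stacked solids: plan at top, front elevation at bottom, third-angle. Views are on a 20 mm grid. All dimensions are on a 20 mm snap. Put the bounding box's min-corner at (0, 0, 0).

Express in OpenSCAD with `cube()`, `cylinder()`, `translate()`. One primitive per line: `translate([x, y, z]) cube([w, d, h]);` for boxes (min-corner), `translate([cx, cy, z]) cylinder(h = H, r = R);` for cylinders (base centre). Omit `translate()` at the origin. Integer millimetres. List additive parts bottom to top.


cube([240, 240, 120]);
translate([60, 60, 120]) cube([120, 120, 60]);
translate([120, 120, 180]) cylinder(h = 60, r = 40);


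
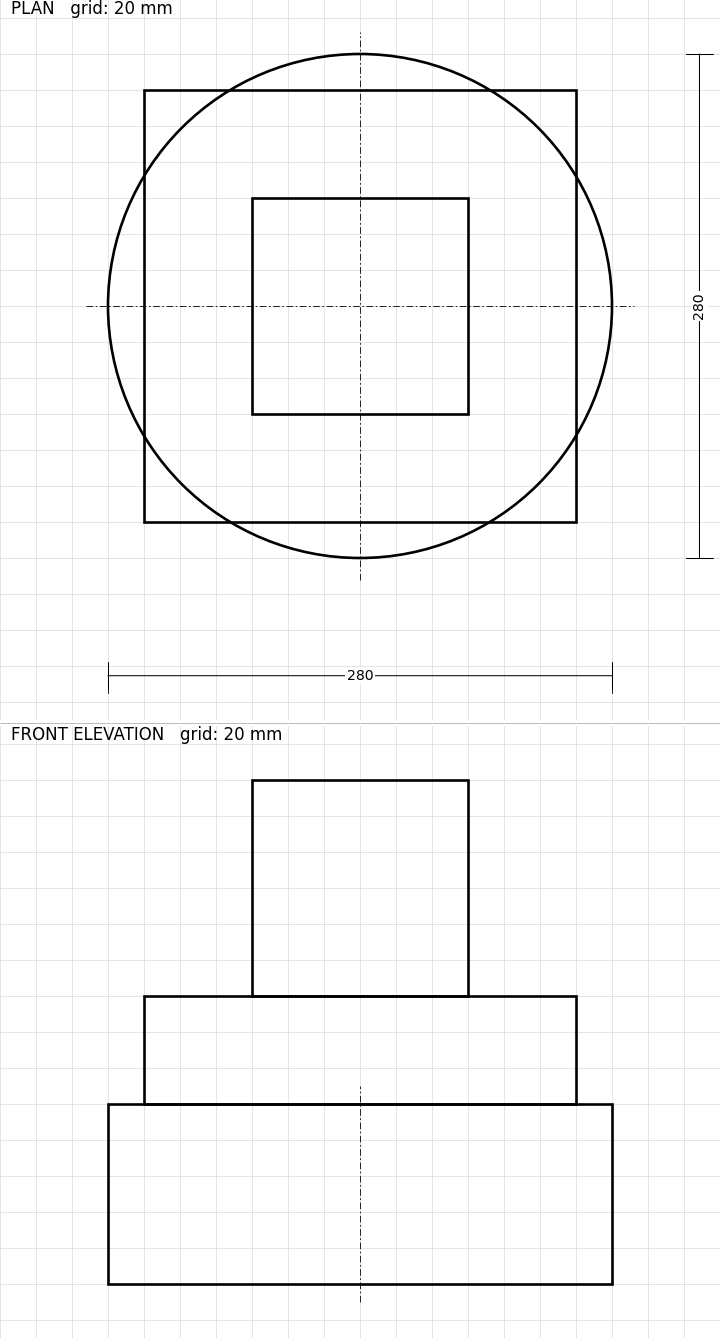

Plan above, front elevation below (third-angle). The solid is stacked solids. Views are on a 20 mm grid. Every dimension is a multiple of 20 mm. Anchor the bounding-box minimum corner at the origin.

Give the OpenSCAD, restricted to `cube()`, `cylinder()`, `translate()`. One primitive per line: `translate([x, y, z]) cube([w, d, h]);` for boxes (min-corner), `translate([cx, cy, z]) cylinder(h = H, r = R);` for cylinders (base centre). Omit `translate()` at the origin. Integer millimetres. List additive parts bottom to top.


translate([140, 140, 0]) cylinder(h = 100, r = 140);
translate([20, 20, 100]) cube([240, 240, 60]);
translate([80, 80, 160]) cube([120, 120, 120]);
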